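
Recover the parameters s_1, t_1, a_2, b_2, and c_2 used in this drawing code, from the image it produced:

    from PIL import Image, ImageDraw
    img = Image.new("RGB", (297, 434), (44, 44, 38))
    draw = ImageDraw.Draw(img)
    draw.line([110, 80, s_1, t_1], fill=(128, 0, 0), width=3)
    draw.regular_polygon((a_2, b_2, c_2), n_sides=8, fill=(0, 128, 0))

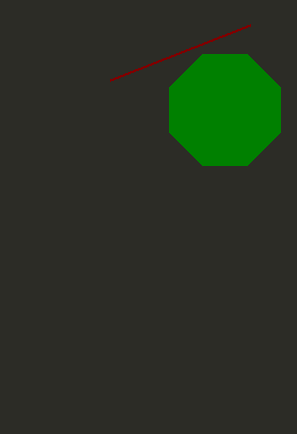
s_1 = 250
t_1 = 25
a_2 = 225
b_2 = 110
c_2 = 60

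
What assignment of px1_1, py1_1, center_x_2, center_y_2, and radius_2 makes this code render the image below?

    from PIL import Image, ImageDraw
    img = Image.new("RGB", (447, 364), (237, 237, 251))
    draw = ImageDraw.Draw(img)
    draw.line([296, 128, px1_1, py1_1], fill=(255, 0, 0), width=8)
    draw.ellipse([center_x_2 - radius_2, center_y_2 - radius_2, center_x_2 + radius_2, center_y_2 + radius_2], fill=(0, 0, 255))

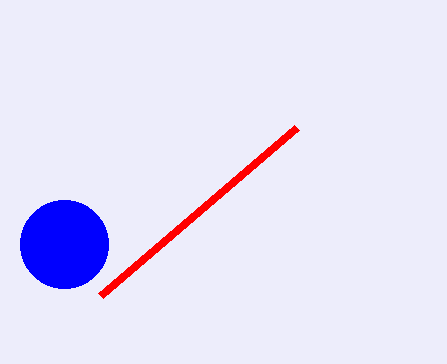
px1_1 = 100; py1_1 = 296; center_x_2 = 64; center_y_2 = 244; radius_2 = 44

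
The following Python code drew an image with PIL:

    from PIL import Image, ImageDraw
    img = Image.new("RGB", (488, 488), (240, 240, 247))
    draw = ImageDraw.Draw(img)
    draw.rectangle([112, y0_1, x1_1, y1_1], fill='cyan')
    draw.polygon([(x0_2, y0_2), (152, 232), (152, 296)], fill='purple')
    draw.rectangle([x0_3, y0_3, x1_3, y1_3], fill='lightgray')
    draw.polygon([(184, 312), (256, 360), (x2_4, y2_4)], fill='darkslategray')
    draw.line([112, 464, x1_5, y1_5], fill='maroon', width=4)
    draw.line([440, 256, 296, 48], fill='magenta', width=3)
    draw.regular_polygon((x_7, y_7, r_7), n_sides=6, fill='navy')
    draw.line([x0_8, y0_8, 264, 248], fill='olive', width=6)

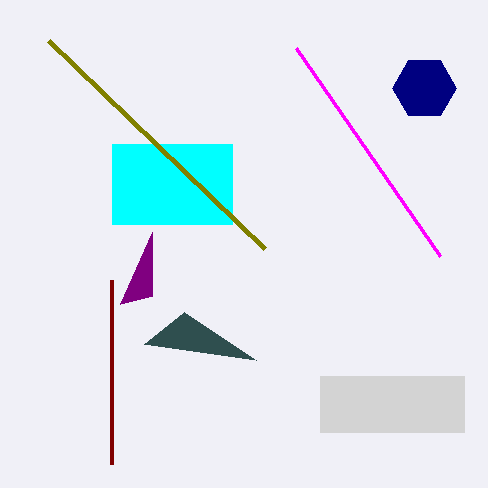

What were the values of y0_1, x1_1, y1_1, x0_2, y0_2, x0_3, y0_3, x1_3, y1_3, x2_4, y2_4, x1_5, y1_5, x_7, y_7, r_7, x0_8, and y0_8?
y0_1 = 144; x1_1 = 232; y1_1 = 224; x0_2 = 120; y0_2 = 304; x0_3 = 320; y0_3 = 376; x1_3 = 464; y1_3 = 432; x2_4 = 144; y2_4 = 344; x1_5 = 112; y1_5 = 280; x_7 = 424; y_7 = 88; r_7 = 32; x0_8 = 48; y0_8 = 40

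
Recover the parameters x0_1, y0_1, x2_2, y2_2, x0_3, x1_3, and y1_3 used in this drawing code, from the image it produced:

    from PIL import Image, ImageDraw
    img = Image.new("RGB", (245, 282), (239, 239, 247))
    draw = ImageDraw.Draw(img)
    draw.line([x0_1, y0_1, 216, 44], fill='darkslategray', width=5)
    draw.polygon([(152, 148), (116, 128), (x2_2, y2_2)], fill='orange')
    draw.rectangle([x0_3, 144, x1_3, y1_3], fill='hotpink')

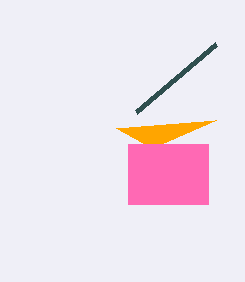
x0_1 = 136, y0_1 = 112, x2_2 = 216, y2_2 = 120, x0_3 = 128, x1_3 = 208, y1_3 = 204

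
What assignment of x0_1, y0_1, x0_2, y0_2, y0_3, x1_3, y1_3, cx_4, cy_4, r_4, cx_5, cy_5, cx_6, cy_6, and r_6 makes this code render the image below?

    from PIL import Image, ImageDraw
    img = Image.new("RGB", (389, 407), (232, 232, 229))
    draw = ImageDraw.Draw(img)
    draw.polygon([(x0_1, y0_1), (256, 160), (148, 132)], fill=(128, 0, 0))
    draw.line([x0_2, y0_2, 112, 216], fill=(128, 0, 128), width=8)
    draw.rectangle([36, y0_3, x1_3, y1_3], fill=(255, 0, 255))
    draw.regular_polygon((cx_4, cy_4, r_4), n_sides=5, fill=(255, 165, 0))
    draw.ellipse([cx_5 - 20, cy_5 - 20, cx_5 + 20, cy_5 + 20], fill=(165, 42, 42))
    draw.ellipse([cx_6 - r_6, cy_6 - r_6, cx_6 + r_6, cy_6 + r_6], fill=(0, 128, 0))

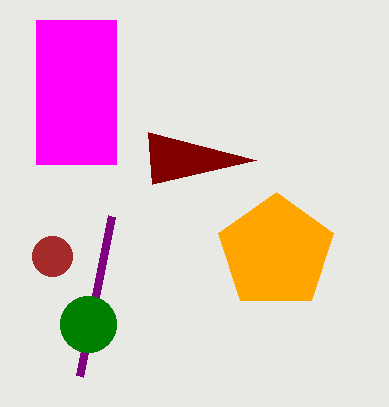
x0_1 = 152; y0_1 = 184; x0_2 = 80; y0_2 = 376; y0_3 = 20; x1_3 = 116; y1_3 = 164; cx_4 = 276; cy_4 = 252; r_4 = 60; cx_5 = 52; cy_5 = 256; cx_6 = 88; cy_6 = 324; r_6 = 28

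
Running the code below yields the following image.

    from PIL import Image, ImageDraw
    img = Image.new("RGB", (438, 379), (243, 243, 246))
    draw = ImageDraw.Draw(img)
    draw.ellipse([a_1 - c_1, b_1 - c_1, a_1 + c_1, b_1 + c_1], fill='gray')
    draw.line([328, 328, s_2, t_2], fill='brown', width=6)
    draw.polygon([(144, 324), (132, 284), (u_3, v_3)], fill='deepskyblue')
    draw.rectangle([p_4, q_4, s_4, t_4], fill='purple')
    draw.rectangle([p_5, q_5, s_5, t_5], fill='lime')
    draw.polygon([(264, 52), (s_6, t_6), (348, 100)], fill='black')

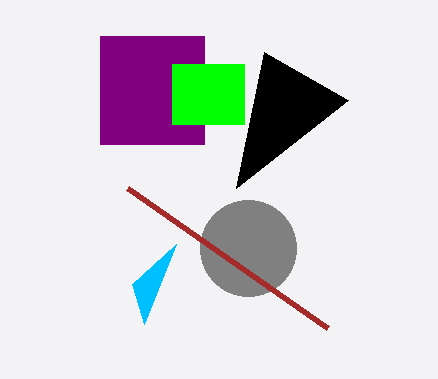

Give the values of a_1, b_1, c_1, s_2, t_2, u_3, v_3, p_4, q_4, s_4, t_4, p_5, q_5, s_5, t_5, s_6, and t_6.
a_1 = 248; b_1 = 248; c_1 = 48; s_2 = 128; t_2 = 188; u_3 = 176; v_3 = 244; p_4 = 100; q_4 = 36; s_4 = 204; t_4 = 144; p_5 = 172; q_5 = 64; s_5 = 244; t_5 = 124; s_6 = 236; t_6 = 188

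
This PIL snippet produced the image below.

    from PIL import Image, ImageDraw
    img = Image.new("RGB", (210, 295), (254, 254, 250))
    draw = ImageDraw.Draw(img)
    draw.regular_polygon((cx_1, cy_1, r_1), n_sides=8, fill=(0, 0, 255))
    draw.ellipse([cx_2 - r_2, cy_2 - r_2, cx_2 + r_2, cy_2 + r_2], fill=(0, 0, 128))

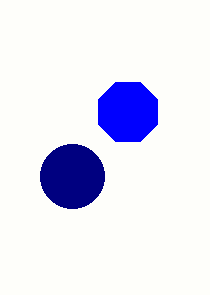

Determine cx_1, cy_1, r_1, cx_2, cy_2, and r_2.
cx_1 = 128, cy_1 = 112, r_1 = 32, cx_2 = 72, cy_2 = 176, r_2 = 32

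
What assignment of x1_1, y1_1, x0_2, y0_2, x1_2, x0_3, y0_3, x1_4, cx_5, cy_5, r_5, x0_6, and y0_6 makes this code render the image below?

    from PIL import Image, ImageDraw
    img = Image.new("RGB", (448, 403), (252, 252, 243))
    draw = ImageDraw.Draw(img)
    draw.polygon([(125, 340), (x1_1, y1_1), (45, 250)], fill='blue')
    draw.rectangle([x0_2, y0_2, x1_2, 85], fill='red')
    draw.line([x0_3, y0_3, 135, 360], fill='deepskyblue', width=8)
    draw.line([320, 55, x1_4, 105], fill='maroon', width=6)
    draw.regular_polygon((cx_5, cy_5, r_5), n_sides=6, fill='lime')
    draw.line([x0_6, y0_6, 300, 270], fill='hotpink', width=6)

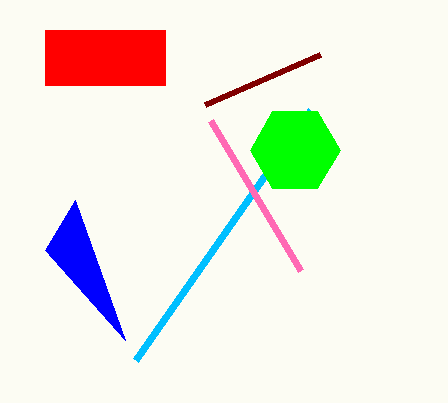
x1_1 = 75
y1_1 = 200
x0_2 = 45
y0_2 = 30
x1_2 = 165
x0_3 = 310
y0_3 = 110
x1_4 = 205
cx_5 = 295
cy_5 = 150
r_5 = 45
x0_6 = 210
y0_6 = 120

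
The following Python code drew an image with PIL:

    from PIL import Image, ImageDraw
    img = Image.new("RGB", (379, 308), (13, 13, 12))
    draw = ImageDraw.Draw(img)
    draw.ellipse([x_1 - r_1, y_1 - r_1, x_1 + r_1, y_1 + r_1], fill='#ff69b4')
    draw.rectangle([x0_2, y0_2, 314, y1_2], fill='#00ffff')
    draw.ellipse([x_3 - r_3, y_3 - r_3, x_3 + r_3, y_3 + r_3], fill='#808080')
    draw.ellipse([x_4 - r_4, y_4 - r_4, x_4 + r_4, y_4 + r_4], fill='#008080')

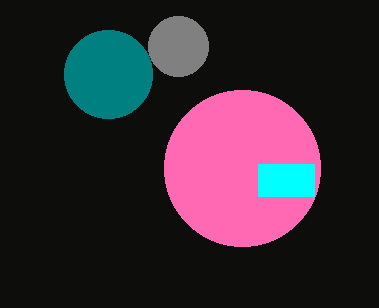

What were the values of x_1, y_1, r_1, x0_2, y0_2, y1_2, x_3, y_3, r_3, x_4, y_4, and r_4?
x_1 = 242; y_1 = 168; r_1 = 78; x0_2 = 258; y0_2 = 164; y1_2 = 196; x_3 = 178; y_3 = 46; r_3 = 30; x_4 = 108; y_4 = 74; r_4 = 44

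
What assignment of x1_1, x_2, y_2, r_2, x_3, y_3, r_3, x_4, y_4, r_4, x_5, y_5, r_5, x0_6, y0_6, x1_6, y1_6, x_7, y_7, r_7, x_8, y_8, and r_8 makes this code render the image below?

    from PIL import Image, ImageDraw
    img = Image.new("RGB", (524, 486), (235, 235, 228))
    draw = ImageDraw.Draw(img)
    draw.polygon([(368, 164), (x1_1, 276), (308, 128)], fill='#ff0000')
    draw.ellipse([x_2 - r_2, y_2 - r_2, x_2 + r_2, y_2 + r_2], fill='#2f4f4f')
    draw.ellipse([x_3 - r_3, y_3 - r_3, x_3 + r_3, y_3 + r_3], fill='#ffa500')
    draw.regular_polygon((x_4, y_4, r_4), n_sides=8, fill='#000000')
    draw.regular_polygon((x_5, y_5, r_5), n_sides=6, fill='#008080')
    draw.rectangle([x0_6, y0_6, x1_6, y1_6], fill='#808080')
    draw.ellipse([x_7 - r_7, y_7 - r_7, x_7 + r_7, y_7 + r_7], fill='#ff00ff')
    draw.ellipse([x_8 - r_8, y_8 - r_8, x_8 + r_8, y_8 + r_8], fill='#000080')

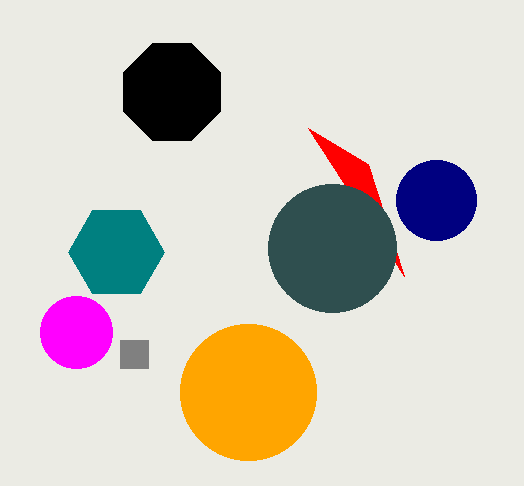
x1_1 = 404, x_2 = 332, y_2 = 248, r_2 = 64, x_3 = 248, y_3 = 392, r_3 = 68, x_4 = 172, y_4 = 92, r_4 = 52, x_5 = 116, y_5 = 252, r_5 = 48, x0_6 = 120, y0_6 = 340, x1_6 = 148, y1_6 = 368, x_7 = 76, y_7 = 332, r_7 = 36, x_8 = 436, y_8 = 200, r_8 = 40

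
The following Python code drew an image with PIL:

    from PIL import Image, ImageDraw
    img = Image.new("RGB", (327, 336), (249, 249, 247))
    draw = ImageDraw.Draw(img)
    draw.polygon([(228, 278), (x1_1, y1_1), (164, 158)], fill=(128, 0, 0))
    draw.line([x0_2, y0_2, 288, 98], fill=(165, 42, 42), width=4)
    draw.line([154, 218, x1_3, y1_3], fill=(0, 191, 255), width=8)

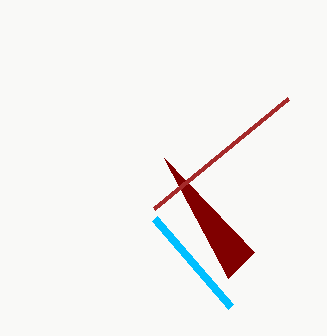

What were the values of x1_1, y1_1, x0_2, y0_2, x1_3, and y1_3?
x1_1 = 254
y1_1 = 252
x0_2 = 154
y0_2 = 208
x1_3 = 230
y1_3 = 306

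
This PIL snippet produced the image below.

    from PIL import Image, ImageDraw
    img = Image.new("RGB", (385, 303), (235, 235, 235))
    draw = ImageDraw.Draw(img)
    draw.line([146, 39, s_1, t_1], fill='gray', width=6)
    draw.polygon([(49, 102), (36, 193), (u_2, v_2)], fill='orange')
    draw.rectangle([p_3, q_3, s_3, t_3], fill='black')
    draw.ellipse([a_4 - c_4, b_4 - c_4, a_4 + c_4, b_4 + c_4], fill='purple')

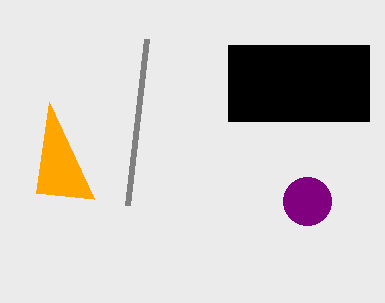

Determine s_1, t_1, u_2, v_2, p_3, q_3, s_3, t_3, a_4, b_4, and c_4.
s_1 = 127
t_1 = 205
u_2 = 94
v_2 = 199
p_3 = 228
q_3 = 45
s_3 = 369
t_3 = 121
a_4 = 307
b_4 = 201
c_4 = 24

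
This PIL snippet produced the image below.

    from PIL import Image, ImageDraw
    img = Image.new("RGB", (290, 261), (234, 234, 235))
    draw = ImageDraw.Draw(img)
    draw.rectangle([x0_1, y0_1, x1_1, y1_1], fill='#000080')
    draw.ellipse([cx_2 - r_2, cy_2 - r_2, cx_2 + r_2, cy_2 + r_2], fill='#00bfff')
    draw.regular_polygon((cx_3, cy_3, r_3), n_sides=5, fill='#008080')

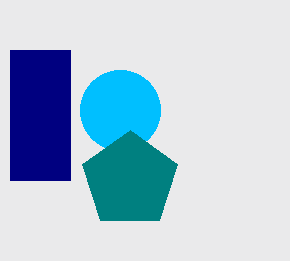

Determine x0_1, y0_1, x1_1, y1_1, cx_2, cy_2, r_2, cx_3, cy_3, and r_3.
x0_1 = 10, y0_1 = 50, x1_1 = 70, y1_1 = 180, cx_2 = 120, cy_2 = 110, r_2 = 40, cx_3 = 130, cy_3 = 180, r_3 = 50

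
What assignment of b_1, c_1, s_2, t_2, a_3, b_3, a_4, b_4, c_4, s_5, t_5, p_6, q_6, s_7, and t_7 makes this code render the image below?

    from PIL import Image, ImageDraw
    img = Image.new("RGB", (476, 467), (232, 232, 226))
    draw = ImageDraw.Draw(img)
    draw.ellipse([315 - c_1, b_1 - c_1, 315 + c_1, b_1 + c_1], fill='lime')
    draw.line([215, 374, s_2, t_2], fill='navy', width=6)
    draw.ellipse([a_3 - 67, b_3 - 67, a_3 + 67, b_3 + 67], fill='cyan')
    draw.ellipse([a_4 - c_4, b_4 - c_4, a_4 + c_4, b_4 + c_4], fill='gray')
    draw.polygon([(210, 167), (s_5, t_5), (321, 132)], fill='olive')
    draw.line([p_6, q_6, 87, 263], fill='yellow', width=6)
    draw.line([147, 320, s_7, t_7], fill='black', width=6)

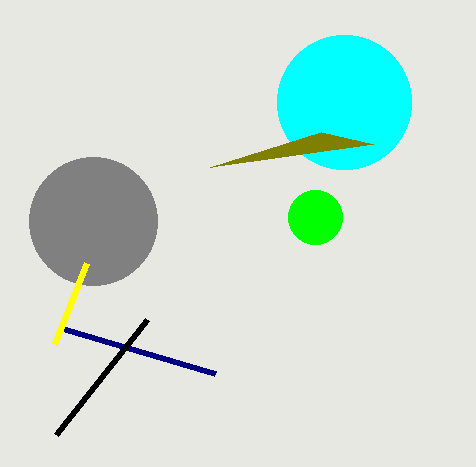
b_1 = 217, c_1 = 27, s_2 = 59, t_2 = 328, a_3 = 344, b_3 = 102, a_4 = 93, b_4 = 221, c_4 = 64, s_5 = 373, t_5 = 144, p_6 = 55, q_6 = 344, s_7 = 56, t_7 = 435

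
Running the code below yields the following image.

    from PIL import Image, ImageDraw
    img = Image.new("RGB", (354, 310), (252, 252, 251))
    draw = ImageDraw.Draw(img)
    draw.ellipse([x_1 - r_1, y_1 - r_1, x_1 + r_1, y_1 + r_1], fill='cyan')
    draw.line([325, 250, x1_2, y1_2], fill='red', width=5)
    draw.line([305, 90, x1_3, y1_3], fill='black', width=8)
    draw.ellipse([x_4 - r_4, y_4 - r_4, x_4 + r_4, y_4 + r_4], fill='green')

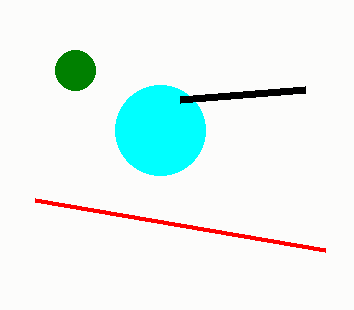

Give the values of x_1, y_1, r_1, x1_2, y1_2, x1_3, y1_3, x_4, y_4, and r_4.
x_1 = 160; y_1 = 130; r_1 = 45; x1_2 = 35; y1_2 = 200; x1_3 = 180; y1_3 = 100; x_4 = 75; y_4 = 70; r_4 = 20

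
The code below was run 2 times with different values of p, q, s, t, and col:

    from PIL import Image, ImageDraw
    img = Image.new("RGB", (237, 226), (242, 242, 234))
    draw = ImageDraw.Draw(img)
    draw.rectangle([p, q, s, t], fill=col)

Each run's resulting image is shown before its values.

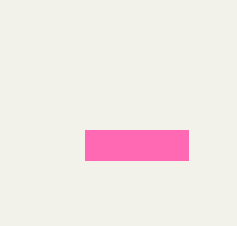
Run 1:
p = 85; q = 130; s = 188; t = 160; col = 'hotpink'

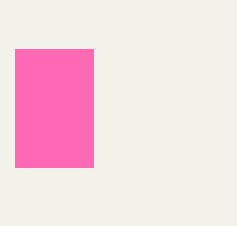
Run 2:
p = 15
q = 49
s = 93
t = 167
col = 'hotpink'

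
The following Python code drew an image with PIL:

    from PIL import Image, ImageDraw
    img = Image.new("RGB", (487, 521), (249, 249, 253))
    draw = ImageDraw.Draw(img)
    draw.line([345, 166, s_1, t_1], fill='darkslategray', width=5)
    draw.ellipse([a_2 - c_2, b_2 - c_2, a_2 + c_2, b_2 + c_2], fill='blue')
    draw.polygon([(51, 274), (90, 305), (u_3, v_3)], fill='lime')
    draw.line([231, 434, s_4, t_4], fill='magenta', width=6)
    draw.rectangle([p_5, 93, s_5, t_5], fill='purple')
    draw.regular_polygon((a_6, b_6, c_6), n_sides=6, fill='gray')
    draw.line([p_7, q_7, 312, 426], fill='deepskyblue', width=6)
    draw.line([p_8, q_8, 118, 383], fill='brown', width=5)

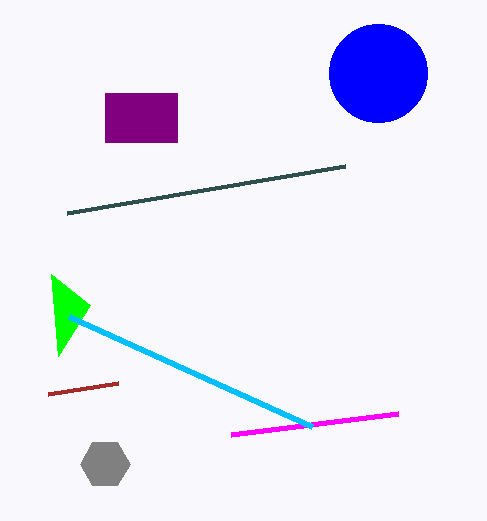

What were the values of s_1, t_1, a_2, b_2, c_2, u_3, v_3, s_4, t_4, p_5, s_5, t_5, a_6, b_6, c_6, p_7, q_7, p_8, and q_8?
s_1 = 67; t_1 = 213; a_2 = 378; b_2 = 73; c_2 = 49; u_3 = 58; v_3 = 356; s_4 = 398; t_4 = 413; p_5 = 105; s_5 = 177; t_5 = 142; a_6 = 105; b_6 = 464; c_6 = 25; p_7 = 69; q_7 = 316; p_8 = 48; q_8 = 394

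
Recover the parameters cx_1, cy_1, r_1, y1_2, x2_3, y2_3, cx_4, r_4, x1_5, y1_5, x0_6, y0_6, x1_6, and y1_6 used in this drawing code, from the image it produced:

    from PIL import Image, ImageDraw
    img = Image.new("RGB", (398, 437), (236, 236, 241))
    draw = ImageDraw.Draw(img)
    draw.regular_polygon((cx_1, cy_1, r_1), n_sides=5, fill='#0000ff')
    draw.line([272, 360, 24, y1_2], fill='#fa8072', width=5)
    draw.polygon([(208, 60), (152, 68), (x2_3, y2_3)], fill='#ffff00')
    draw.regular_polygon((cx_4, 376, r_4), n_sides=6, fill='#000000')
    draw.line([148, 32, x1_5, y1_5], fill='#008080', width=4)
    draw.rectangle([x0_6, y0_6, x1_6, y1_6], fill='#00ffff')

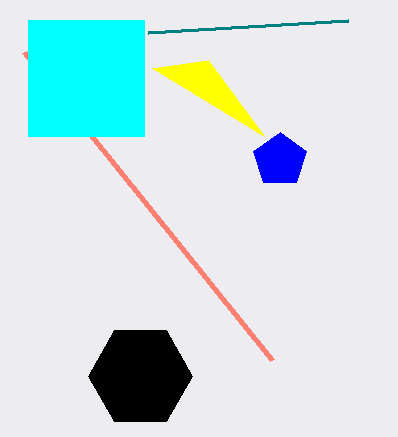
cx_1 = 280; cy_1 = 160; r_1 = 28; y1_2 = 52; x2_3 = 264; y2_3 = 136; cx_4 = 140; r_4 = 52; x1_5 = 348; y1_5 = 20; x0_6 = 28; y0_6 = 20; x1_6 = 144; y1_6 = 136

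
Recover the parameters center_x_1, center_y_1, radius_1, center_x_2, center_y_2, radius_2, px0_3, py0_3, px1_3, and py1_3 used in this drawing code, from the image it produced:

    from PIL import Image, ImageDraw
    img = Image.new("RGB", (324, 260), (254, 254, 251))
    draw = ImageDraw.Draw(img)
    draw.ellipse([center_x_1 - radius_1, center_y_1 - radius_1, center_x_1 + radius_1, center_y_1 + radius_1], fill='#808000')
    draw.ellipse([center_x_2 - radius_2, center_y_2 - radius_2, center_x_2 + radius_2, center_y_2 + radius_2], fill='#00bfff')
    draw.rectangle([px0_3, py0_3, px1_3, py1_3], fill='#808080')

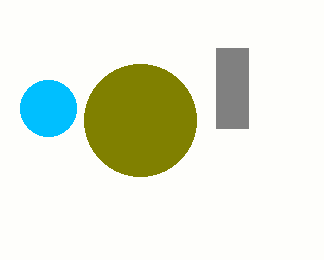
center_x_1 = 140
center_y_1 = 120
radius_1 = 56
center_x_2 = 48
center_y_2 = 108
radius_2 = 28
px0_3 = 216
py0_3 = 48
px1_3 = 248
py1_3 = 128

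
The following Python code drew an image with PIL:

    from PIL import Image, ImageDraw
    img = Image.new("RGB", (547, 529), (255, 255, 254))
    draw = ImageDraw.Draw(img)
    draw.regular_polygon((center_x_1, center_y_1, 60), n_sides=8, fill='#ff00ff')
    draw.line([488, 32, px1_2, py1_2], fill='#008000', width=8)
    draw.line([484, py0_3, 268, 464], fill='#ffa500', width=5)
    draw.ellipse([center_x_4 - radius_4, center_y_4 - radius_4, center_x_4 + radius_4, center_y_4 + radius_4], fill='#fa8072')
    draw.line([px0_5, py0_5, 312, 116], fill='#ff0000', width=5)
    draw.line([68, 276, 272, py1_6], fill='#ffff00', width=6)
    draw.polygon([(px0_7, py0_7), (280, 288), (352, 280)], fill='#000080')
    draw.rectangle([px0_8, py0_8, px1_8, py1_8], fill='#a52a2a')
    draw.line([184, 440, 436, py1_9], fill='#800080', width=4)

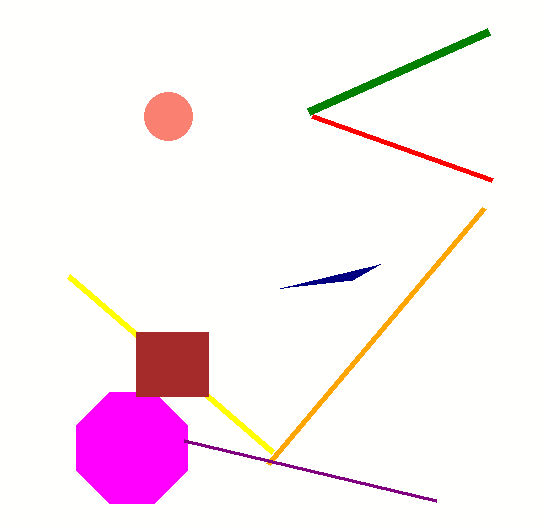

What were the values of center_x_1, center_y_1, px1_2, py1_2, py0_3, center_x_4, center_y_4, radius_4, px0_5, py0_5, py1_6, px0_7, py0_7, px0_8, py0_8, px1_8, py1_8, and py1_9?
center_x_1 = 132; center_y_1 = 448; px1_2 = 308; py1_2 = 112; py0_3 = 208; center_x_4 = 168; center_y_4 = 116; radius_4 = 24; px0_5 = 492; py0_5 = 180; py1_6 = 452; px0_7 = 380; py0_7 = 264; px0_8 = 136; py0_8 = 332; px1_8 = 208; py1_8 = 396; py1_9 = 500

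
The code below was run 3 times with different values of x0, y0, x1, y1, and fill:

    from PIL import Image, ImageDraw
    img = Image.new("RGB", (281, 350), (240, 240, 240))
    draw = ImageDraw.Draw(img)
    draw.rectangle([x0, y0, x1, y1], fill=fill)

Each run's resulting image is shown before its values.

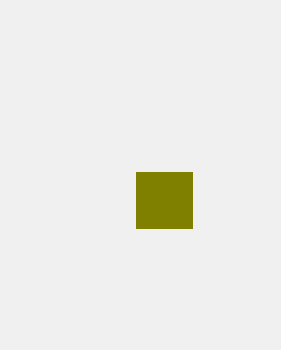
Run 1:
x0 = 136; y0 = 172; x1 = 192; y1 = 228; fill = 'olive'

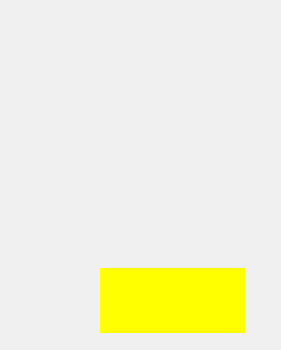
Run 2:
x0 = 100, y0 = 268, x1 = 244, y1 = 332, fill = 'yellow'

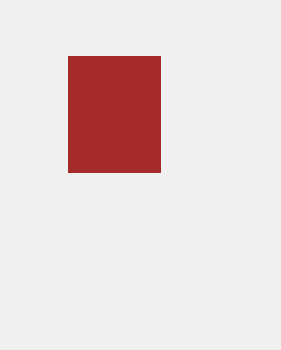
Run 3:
x0 = 68
y0 = 56
x1 = 160
y1 = 172
fill = 'brown'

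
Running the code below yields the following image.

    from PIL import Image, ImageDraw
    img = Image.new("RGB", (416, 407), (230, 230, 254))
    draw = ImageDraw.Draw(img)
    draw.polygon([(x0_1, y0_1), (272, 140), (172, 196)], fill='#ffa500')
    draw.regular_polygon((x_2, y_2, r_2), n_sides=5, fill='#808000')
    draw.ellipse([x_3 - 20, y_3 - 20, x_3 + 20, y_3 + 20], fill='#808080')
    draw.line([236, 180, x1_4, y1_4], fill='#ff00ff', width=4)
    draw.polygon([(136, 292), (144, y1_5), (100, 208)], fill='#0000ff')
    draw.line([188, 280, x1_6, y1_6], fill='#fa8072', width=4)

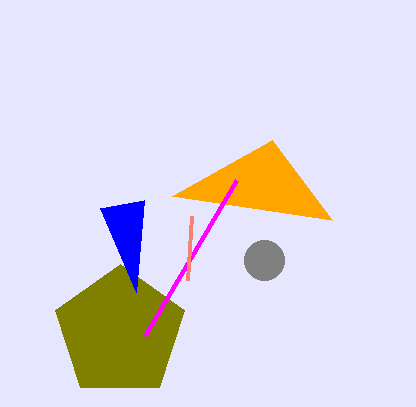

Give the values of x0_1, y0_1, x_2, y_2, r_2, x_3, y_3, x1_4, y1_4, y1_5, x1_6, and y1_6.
x0_1 = 332
y0_1 = 220
x_2 = 120
y_2 = 332
r_2 = 68
x_3 = 264
y_3 = 260
x1_4 = 144
y1_4 = 336
y1_5 = 200
x1_6 = 192
y1_6 = 216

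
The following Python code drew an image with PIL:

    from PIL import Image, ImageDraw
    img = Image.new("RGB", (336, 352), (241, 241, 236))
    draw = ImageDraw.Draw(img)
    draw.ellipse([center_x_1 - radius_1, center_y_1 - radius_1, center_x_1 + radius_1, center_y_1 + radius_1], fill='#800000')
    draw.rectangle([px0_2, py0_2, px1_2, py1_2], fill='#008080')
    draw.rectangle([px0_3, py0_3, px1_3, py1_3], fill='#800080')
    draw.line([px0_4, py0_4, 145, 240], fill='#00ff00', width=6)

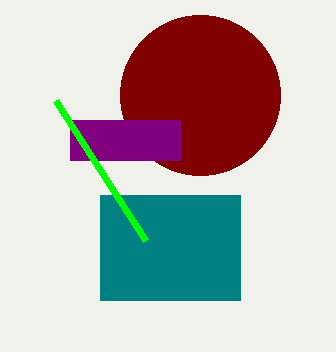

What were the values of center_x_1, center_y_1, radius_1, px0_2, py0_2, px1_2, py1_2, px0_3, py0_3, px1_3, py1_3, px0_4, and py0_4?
center_x_1 = 200
center_y_1 = 95
radius_1 = 80
px0_2 = 100
py0_2 = 195
px1_2 = 240
py1_2 = 300
px0_3 = 70
py0_3 = 120
px1_3 = 180
py1_3 = 160
px0_4 = 55
py0_4 = 100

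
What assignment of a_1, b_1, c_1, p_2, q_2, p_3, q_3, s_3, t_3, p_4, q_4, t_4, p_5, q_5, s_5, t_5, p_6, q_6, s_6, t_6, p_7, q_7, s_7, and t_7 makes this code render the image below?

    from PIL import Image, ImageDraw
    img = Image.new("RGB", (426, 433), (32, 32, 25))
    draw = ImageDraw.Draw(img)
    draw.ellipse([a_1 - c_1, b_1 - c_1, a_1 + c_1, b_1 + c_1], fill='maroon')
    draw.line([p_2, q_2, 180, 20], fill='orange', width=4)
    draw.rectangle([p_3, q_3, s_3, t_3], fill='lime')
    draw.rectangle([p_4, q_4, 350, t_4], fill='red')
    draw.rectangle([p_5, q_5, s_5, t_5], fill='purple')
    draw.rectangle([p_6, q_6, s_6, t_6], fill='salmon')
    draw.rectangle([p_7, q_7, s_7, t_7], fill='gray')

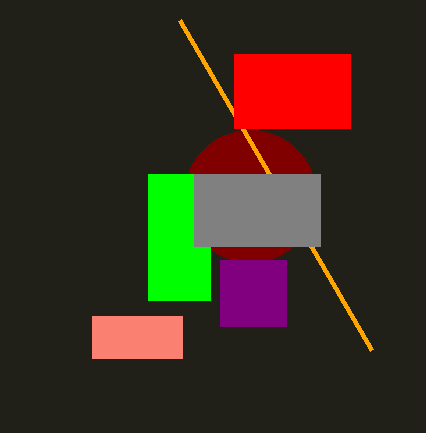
a_1 = 250; b_1 = 196; c_1 = 66; p_2 = 372; q_2 = 350; p_3 = 148; q_3 = 174; s_3 = 210; t_3 = 300; p_4 = 234; q_4 = 54; t_4 = 128; p_5 = 220; q_5 = 260; s_5 = 286; t_5 = 326; p_6 = 92; q_6 = 316; s_6 = 182; t_6 = 358; p_7 = 194; q_7 = 174; s_7 = 320; t_7 = 246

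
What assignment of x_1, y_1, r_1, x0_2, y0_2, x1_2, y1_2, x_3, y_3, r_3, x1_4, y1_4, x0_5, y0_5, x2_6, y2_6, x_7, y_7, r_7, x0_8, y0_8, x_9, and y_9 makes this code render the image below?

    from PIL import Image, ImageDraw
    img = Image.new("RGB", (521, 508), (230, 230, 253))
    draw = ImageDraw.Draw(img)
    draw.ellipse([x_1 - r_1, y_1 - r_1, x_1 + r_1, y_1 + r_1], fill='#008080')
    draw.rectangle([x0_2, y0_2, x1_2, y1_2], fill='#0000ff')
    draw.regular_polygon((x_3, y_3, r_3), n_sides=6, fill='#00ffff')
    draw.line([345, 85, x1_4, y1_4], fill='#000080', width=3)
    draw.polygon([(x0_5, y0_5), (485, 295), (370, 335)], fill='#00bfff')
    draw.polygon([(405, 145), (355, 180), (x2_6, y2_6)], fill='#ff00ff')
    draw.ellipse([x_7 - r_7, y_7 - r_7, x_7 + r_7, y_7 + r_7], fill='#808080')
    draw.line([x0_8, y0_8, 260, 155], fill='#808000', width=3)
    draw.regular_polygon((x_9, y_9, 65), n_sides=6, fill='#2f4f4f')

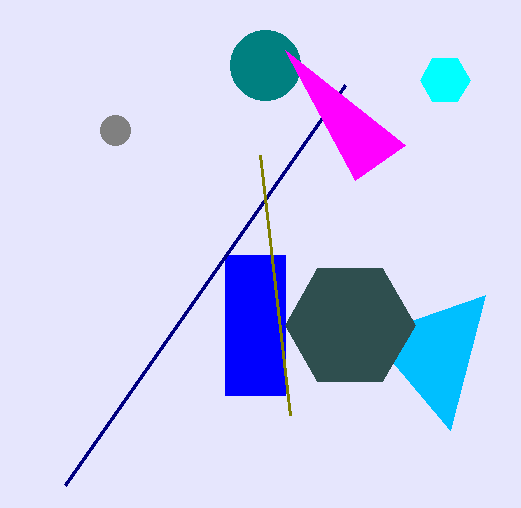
x_1 = 265, y_1 = 65, r_1 = 35, x0_2 = 225, y0_2 = 255, x1_2 = 285, y1_2 = 395, x_3 = 445, y_3 = 80, r_3 = 25, x1_4 = 65, y1_4 = 485, x0_5 = 450, y0_5 = 430, x2_6 = 285, y2_6 = 50, x_7 = 115, y_7 = 130, r_7 = 15, x0_8 = 290, y0_8 = 415, x_9 = 350, y_9 = 325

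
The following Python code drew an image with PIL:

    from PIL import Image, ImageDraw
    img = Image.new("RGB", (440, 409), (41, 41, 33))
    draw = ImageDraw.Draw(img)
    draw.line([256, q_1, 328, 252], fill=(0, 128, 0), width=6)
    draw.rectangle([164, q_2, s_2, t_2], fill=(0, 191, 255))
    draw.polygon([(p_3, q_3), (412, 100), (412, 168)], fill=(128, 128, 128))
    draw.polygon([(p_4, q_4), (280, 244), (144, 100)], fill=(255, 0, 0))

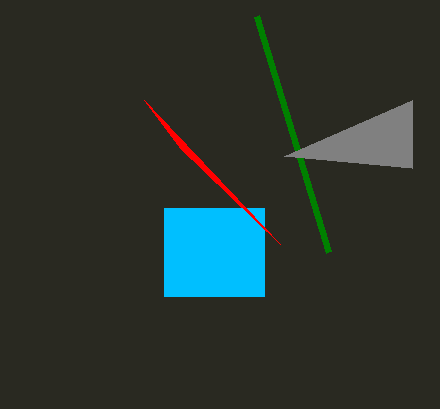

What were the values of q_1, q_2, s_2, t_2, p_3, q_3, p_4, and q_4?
q_1 = 16
q_2 = 208
s_2 = 264
t_2 = 296
p_3 = 284
q_3 = 156
p_4 = 180
q_4 = 148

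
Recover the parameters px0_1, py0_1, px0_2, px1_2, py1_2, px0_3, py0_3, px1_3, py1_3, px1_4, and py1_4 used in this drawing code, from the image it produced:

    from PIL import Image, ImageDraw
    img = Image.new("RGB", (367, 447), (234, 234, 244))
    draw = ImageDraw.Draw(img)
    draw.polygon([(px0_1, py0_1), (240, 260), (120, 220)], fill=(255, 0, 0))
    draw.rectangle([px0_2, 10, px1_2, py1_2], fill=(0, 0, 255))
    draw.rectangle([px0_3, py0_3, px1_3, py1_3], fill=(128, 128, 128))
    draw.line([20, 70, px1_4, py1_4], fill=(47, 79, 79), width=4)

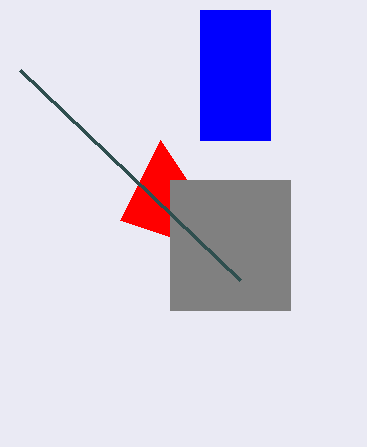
px0_1 = 160; py0_1 = 140; px0_2 = 200; px1_2 = 270; py1_2 = 140; px0_3 = 170; py0_3 = 180; px1_3 = 290; py1_3 = 310; px1_4 = 240; py1_4 = 280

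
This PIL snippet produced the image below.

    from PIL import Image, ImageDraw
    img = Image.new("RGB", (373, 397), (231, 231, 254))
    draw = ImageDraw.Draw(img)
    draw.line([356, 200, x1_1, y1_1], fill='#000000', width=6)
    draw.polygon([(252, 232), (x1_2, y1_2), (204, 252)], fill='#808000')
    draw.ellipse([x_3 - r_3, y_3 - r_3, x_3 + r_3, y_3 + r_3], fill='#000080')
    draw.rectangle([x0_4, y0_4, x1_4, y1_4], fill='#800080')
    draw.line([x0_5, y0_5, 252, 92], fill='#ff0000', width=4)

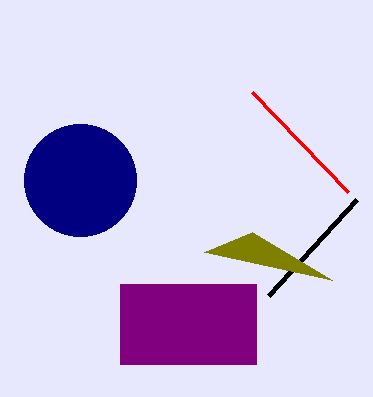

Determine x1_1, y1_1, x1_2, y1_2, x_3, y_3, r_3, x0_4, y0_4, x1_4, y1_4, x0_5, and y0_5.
x1_1 = 268; y1_1 = 296; x1_2 = 332; y1_2 = 280; x_3 = 80; y_3 = 180; r_3 = 56; x0_4 = 120; y0_4 = 284; x1_4 = 256; y1_4 = 364; x0_5 = 348; y0_5 = 192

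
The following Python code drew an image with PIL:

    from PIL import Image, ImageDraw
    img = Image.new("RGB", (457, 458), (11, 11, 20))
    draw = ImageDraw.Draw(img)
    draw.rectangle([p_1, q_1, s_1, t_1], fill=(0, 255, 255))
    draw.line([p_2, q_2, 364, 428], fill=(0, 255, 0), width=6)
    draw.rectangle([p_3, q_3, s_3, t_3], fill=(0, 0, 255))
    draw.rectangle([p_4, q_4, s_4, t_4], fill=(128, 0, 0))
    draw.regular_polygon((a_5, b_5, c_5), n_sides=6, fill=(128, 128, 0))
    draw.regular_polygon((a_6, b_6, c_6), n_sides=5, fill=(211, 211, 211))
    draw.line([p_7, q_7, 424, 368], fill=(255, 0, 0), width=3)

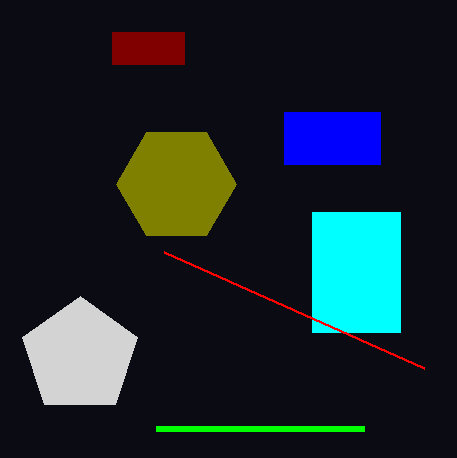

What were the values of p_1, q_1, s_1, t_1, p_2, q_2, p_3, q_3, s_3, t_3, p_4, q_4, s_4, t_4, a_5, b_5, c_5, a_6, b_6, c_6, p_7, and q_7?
p_1 = 312, q_1 = 212, s_1 = 400, t_1 = 332, p_2 = 156, q_2 = 428, p_3 = 284, q_3 = 112, s_3 = 380, t_3 = 164, p_4 = 112, q_4 = 32, s_4 = 184, t_4 = 64, a_5 = 176, b_5 = 184, c_5 = 60, a_6 = 80, b_6 = 356, c_6 = 60, p_7 = 164, q_7 = 252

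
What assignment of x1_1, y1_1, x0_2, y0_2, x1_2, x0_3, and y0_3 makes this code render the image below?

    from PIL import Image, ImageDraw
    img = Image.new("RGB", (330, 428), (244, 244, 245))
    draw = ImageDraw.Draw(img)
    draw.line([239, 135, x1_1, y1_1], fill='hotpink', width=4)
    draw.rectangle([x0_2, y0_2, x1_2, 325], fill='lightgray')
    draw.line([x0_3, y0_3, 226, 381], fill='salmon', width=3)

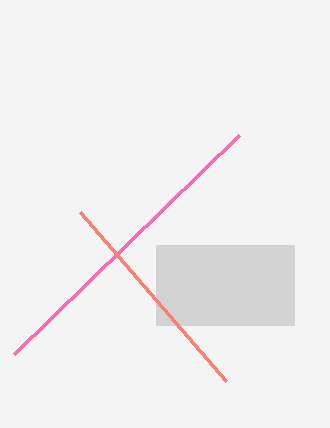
x1_1 = 14; y1_1 = 354; x0_2 = 156; y0_2 = 245; x1_2 = 294; x0_3 = 80; y0_3 = 212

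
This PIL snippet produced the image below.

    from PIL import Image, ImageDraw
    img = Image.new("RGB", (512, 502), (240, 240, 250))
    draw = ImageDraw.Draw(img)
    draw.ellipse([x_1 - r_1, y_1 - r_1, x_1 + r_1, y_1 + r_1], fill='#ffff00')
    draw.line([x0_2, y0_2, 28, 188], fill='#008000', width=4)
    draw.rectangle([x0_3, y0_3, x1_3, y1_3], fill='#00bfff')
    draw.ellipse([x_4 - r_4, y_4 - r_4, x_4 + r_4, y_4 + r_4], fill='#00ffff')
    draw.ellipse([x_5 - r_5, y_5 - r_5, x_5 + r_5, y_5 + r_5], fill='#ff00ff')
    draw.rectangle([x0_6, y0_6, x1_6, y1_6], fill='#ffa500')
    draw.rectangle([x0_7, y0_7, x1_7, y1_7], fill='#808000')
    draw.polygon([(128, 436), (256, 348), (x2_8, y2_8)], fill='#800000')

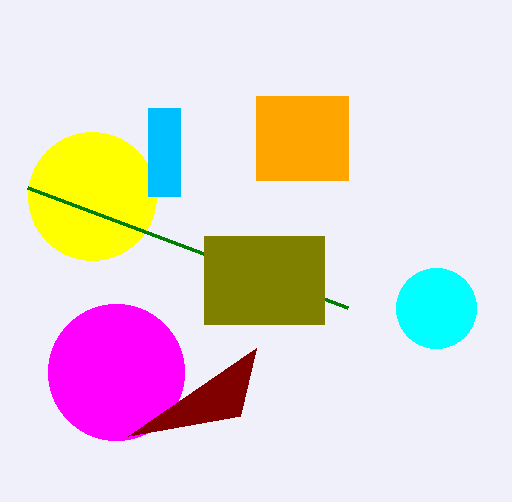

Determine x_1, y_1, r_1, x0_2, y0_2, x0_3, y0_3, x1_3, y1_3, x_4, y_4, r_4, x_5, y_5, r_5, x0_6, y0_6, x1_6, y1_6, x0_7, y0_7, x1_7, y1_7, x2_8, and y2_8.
x_1 = 92; y_1 = 196; r_1 = 64; x0_2 = 348; y0_2 = 308; x0_3 = 148; y0_3 = 108; x1_3 = 180; y1_3 = 196; x_4 = 436; y_4 = 308; r_4 = 40; x_5 = 116; y_5 = 372; r_5 = 68; x0_6 = 256; y0_6 = 96; x1_6 = 348; y1_6 = 180; x0_7 = 204; y0_7 = 236; x1_7 = 324; y1_7 = 324; x2_8 = 240; y2_8 = 416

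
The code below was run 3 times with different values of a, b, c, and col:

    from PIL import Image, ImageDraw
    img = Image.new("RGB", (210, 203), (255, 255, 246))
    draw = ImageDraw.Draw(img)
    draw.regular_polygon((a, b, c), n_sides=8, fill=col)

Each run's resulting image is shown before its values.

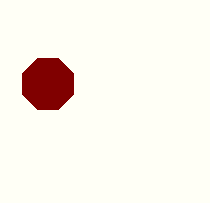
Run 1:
a = 48; b = 84; c = 28; col = 'maroon'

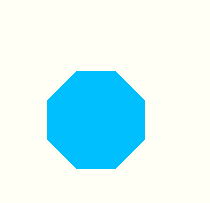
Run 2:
a = 96; b = 120; c = 52; col = 'deepskyblue'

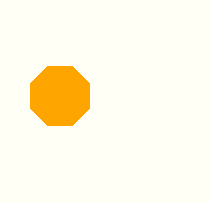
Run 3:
a = 60, b = 96, c = 32, col = 'orange'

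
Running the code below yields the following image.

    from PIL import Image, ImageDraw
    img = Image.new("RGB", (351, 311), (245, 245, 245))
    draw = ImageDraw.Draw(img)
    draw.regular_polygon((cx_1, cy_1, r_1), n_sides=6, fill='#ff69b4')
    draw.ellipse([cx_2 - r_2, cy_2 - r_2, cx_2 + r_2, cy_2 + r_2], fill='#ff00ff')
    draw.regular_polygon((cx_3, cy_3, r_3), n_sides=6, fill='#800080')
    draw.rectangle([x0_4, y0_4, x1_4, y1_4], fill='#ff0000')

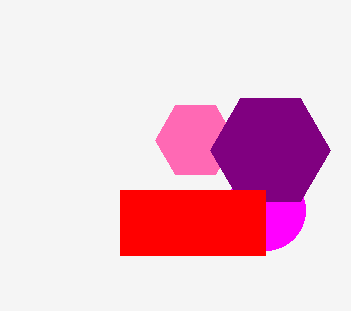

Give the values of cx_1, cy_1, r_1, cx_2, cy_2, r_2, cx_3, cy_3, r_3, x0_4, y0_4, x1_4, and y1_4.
cx_1 = 195, cy_1 = 140, r_1 = 40, cx_2 = 265, cy_2 = 210, r_2 = 40, cx_3 = 270, cy_3 = 150, r_3 = 60, x0_4 = 120, y0_4 = 190, x1_4 = 265, y1_4 = 255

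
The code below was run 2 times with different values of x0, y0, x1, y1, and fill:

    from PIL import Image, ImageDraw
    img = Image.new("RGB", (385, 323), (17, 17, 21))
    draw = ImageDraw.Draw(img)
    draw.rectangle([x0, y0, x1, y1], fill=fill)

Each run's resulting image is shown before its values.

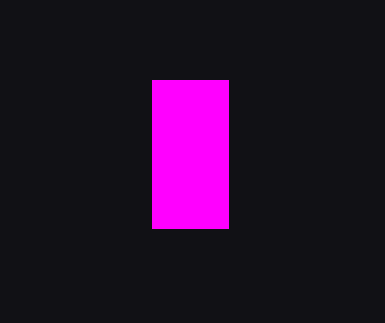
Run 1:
x0 = 152, y0 = 80, x1 = 228, y1 = 228, fill = 'magenta'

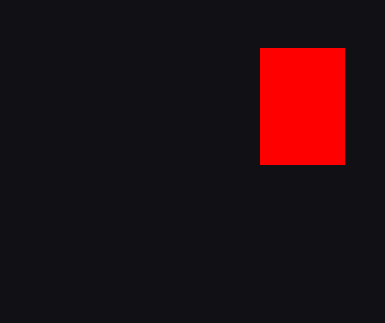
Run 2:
x0 = 260, y0 = 48, x1 = 344, y1 = 164, fill = 'red'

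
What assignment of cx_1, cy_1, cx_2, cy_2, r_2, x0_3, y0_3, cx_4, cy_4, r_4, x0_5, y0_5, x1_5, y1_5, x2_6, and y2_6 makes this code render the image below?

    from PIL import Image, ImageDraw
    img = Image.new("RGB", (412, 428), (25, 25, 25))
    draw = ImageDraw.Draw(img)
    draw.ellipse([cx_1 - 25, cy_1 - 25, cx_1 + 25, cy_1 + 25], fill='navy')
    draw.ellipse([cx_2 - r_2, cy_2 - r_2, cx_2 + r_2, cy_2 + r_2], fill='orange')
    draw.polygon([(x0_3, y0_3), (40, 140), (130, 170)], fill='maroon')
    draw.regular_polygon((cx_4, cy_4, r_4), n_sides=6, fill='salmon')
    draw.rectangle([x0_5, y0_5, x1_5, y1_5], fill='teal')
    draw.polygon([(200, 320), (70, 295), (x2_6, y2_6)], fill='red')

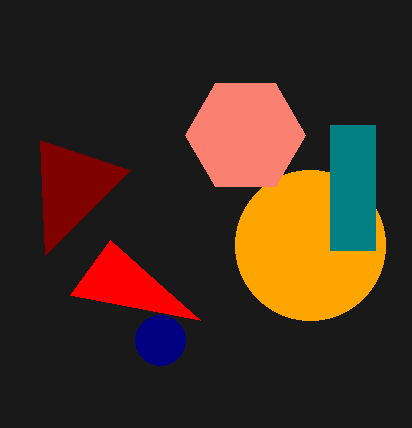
cx_1 = 160
cy_1 = 340
cx_2 = 310
cy_2 = 245
r_2 = 75
x0_3 = 45
y0_3 = 255
cx_4 = 245
cy_4 = 135
r_4 = 60
x0_5 = 330
y0_5 = 125
x1_5 = 375
y1_5 = 250
x2_6 = 110
y2_6 = 240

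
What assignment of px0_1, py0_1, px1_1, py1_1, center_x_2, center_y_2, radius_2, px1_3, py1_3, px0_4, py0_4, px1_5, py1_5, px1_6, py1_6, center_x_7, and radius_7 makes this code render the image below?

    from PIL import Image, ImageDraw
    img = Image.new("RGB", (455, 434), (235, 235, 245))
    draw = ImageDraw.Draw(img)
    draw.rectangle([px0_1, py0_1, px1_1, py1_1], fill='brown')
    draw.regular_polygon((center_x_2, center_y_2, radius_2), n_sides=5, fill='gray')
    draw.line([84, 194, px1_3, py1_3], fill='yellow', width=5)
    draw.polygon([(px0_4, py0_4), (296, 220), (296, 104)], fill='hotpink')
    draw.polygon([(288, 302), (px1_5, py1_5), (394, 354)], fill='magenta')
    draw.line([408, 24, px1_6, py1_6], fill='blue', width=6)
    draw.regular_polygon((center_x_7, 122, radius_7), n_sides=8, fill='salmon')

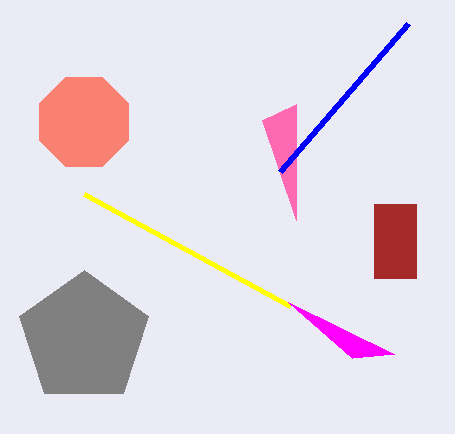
px0_1 = 374; py0_1 = 204; px1_1 = 416; py1_1 = 278; center_x_2 = 84; center_y_2 = 338; radius_2 = 68; px1_3 = 290; py1_3 = 306; px0_4 = 262; py0_4 = 120; px1_5 = 352; py1_5 = 358; px1_6 = 280; py1_6 = 172; center_x_7 = 84; radius_7 = 48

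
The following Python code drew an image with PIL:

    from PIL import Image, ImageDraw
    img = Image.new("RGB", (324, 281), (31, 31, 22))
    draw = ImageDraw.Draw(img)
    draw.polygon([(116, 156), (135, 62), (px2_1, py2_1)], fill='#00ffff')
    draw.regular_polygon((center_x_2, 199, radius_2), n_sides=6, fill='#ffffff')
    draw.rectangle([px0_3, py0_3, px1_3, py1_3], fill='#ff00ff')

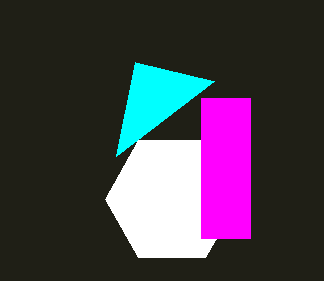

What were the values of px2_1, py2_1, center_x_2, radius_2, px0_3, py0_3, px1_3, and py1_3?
px2_1 = 214
py2_1 = 81
center_x_2 = 172
radius_2 = 67
px0_3 = 201
py0_3 = 98
px1_3 = 250
py1_3 = 238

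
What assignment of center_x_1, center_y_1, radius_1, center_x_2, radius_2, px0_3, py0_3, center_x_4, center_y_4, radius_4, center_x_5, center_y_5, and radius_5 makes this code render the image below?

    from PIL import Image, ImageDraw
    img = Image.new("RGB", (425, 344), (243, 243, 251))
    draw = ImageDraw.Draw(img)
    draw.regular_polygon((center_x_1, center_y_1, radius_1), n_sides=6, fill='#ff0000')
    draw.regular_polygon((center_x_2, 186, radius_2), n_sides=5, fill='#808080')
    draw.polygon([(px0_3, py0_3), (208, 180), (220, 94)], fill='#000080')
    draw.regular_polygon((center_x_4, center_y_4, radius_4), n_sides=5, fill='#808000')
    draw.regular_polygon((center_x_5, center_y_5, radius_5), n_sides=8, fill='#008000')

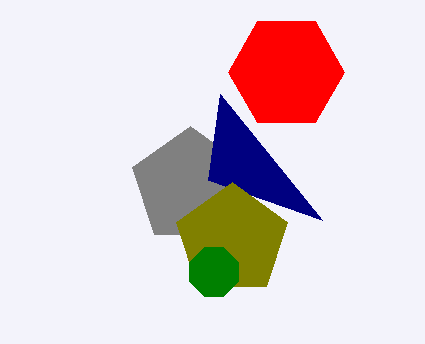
center_x_1 = 286; center_y_1 = 72; radius_1 = 58; center_x_2 = 190; radius_2 = 60; px0_3 = 322; py0_3 = 220; center_x_4 = 232; center_y_4 = 240; radius_4 = 58; center_x_5 = 214; center_y_5 = 272; radius_5 = 26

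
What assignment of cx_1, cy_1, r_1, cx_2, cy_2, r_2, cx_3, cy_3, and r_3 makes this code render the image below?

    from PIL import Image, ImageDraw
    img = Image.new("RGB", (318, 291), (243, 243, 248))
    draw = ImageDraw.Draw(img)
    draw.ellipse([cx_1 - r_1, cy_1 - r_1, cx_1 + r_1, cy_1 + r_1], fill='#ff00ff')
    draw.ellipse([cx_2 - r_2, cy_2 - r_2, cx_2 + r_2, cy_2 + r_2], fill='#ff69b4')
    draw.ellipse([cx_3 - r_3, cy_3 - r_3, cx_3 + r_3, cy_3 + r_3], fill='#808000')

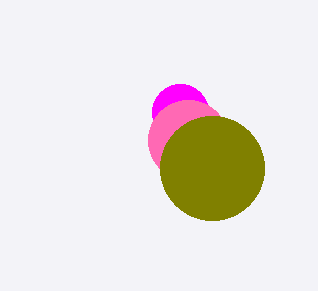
cx_1 = 180, cy_1 = 112, r_1 = 28, cx_2 = 188, cy_2 = 140, r_2 = 40, cx_3 = 212, cy_3 = 168, r_3 = 52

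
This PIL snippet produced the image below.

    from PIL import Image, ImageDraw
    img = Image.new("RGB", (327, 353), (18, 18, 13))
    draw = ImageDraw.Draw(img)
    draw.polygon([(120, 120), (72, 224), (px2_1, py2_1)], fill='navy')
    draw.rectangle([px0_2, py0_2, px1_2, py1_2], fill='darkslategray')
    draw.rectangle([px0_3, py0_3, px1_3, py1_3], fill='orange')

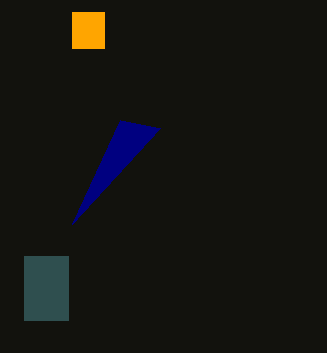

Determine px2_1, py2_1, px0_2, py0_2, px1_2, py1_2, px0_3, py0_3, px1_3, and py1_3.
px2_1 = 160; py2_1 = 128; px0_2 = 24; py0_2 = 256; px1_2 = 68; py1_2 = 320; px0_3 = 72; py0_3 = 12; px1_3 = 104; py1_3 = 48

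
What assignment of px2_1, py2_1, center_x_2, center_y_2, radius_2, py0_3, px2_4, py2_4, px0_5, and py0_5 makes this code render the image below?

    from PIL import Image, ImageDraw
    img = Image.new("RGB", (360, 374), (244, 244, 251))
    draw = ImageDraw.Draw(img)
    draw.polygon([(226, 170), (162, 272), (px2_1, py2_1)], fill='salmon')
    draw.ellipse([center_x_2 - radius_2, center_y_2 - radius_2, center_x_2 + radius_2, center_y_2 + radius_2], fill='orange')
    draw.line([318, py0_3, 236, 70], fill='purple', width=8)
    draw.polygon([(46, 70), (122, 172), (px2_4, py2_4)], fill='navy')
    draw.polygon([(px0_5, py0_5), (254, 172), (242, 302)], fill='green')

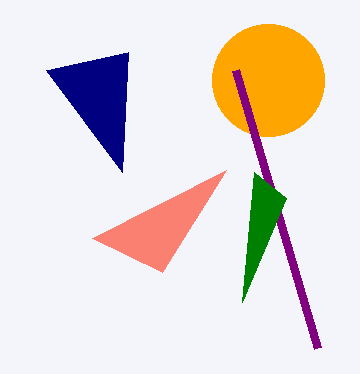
px2_1 = 92; py2_1 = 238; center_x_2 = 268; center_y_2 = 80; radius_2 = 56; py0_3 = 348; px2_4 = 128; py2_4 = 52; px0_5 = 286; py0_5 = 198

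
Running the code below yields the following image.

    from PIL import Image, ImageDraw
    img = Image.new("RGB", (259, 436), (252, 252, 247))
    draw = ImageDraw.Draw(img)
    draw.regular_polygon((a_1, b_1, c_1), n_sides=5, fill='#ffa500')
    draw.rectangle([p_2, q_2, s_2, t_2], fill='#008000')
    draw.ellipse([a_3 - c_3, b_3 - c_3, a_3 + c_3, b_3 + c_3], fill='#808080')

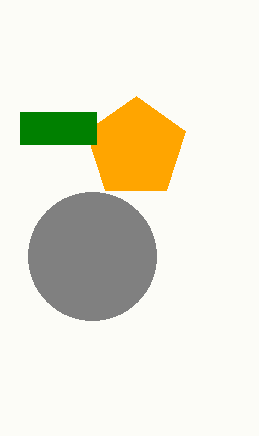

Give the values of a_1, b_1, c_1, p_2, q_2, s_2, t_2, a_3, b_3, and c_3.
a_1 = 136, b_1 = 148, c_1 = 52, p_2 = 20, q_2 = 112, s_2 = 96, t_2 = 144, a_3 = 92, b_3 = 256, c_3 = 64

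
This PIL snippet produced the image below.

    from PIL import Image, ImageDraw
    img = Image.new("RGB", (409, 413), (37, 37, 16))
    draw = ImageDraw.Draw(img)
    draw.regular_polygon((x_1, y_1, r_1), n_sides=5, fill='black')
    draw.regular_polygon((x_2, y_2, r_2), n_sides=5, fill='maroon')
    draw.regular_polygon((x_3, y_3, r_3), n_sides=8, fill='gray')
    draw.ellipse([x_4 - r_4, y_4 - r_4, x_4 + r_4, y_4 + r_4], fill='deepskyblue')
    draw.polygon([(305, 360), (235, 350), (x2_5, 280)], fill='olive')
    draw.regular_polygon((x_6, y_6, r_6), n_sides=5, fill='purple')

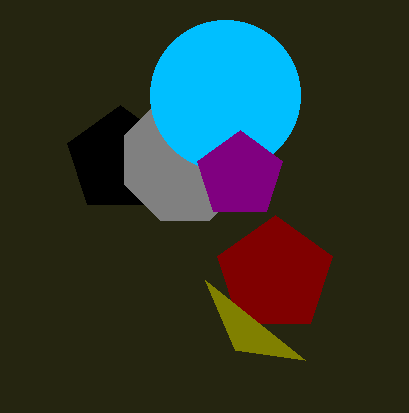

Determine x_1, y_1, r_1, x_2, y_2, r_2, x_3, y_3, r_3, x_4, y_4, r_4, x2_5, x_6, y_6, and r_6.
x_1 = 120
y_1 = 160
r_1 = 55
x_2 = 275
y_2 = 275
r_2 = 60
x_3 = 185
y_3 = 160
r_3 = 65
x_4 = 225
y_4 = 95
r_4 = 75
x2_5 = 205
x_6 = 240
y_6 = 175
r_6 = 45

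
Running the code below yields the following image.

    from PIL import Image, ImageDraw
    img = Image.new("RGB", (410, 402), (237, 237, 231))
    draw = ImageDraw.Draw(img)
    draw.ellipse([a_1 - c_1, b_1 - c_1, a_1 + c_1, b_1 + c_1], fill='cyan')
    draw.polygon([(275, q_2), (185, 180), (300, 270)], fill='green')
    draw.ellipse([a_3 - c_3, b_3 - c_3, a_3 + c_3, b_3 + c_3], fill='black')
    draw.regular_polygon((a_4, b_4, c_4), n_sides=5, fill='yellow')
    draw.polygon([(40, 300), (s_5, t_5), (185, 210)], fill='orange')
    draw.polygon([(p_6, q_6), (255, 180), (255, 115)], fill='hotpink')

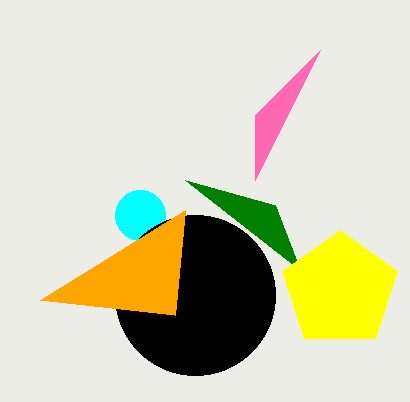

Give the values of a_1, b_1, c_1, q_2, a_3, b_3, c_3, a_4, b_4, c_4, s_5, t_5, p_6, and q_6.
a_1 = 140, b_1 = 215, c_1 = 25, q_2 = 205, a_3 = 195, b_3 = 295, c_3 = 80, a_4 = 340, b_4 = 290, c_4 = 60, s_5 = 175, t_5 = 315, p_6 = 320, q_6 = 50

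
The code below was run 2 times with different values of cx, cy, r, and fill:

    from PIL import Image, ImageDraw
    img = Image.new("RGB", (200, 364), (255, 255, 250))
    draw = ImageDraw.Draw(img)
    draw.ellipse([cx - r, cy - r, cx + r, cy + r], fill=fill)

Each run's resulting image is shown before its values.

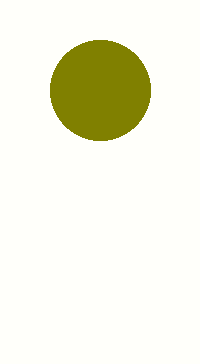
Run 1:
cx = 100, cy = 90, r = 50, fill = 'olive'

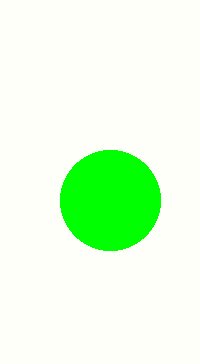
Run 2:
cx = 110
cy = 200
r = 50
fill = 'lime'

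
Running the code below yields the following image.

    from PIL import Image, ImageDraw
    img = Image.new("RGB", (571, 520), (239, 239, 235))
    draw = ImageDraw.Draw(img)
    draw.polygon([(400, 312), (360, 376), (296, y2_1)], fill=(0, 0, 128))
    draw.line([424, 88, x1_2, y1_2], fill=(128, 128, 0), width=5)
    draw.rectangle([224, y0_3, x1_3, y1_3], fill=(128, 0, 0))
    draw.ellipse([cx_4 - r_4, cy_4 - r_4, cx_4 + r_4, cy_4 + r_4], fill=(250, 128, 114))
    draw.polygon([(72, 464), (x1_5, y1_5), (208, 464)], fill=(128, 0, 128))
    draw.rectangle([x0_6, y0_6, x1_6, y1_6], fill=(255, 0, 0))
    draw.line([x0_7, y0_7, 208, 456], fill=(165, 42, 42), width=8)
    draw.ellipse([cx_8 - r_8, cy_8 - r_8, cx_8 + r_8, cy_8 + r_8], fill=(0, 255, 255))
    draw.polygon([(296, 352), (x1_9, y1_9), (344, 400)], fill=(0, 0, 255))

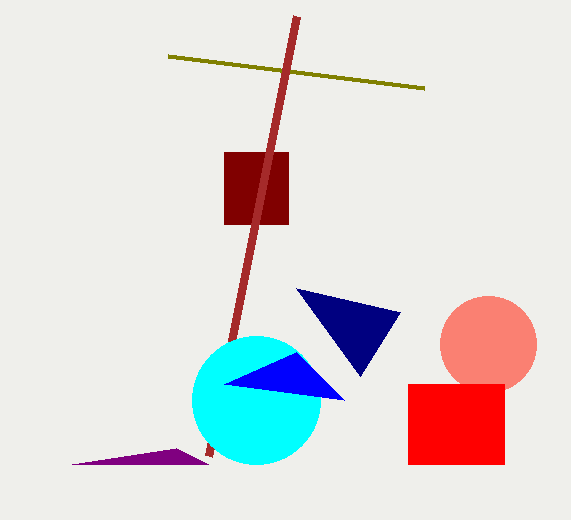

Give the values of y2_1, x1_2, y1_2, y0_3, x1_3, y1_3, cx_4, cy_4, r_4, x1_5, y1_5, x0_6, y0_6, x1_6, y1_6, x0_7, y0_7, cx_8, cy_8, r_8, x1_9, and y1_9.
y2_1 = 288, x1_2 = 168, y1_2 = 56, y0_3 = 152, x1_3 = 288, y1_3 = 224, cx_4 = 488, cy_4 = 344, r_4 = 48, x1_5 = 176, y1_5 = 448, x0_6 = 408, y0_6 = 384, x1_6 = 504, y1_6 = 464, x0_7 = 296, y0_7 = 16, cx_8 = 256, cy_8 = 400, r_8 = 64, x1_9 = 224, y1_9 = 384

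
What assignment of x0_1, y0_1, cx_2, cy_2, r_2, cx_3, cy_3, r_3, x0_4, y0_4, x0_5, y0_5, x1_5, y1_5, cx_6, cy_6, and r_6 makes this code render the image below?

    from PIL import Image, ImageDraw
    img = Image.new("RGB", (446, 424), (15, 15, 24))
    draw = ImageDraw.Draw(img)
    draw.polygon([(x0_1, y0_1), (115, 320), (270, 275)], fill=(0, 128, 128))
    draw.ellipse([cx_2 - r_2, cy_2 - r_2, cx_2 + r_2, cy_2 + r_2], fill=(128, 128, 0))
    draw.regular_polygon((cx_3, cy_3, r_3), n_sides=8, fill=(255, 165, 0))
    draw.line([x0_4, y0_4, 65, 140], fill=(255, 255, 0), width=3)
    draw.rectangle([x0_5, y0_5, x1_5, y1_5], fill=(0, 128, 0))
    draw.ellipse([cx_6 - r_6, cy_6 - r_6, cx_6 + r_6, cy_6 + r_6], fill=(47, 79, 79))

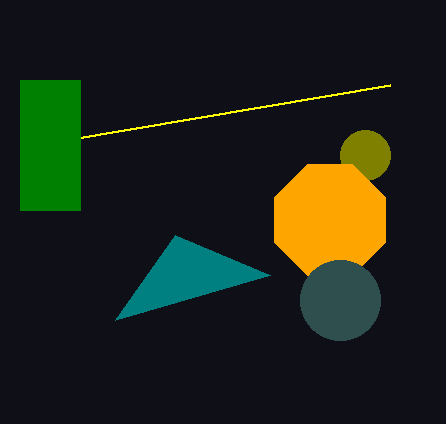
x0_1 = 175
y0_1 = 235
cx_2 = 365
cy_2 = 155
r_2 = 25
cx_3 = 330
cy_3 = 220
r_3 = 60
x0_4 = 390
y0_4 = 85
x0_5 = 20
y0_5 = 80
x1_5 = 80
y1_5 = 210
cx_6 = 340
cy_6 = 300
r_6 = 40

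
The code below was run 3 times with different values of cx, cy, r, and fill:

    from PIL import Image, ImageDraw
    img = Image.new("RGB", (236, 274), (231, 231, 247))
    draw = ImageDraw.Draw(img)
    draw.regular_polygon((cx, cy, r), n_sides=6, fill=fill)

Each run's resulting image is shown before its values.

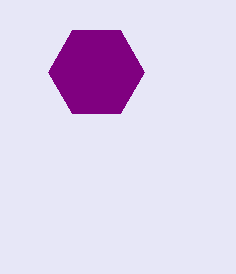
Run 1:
cx = 96
cy = 72
r = 48
fill = 'purple'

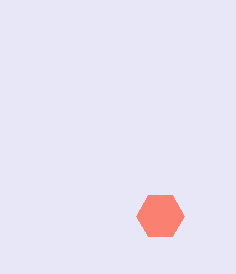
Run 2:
cx = 160, cy = 216, r = 24, fill = 'salmon'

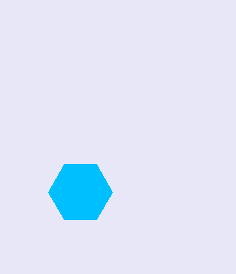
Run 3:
cx = 80
cy = 192
r = 32
fill = 'deepskyblue'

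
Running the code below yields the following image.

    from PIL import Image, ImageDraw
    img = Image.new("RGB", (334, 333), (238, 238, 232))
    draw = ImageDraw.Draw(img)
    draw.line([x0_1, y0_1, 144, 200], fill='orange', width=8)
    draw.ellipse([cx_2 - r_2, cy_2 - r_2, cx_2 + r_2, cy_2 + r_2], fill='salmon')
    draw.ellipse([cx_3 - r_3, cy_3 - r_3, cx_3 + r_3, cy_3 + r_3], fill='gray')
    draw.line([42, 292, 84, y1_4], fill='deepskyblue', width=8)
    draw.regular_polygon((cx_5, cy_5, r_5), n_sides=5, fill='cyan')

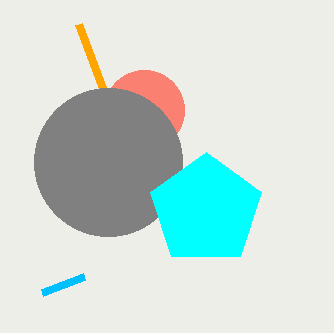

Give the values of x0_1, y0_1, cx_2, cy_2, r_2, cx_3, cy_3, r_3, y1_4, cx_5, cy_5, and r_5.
x0_1 = 78, y0_1 = 24, cx_2 = 144, cy_2 = 110, r_2 = 40, cx_3 = 108, cy_3 = 162, r_3 = 74, y1_4 = 276, cx_5 = 206, cy_5 = 210, r_5 = 58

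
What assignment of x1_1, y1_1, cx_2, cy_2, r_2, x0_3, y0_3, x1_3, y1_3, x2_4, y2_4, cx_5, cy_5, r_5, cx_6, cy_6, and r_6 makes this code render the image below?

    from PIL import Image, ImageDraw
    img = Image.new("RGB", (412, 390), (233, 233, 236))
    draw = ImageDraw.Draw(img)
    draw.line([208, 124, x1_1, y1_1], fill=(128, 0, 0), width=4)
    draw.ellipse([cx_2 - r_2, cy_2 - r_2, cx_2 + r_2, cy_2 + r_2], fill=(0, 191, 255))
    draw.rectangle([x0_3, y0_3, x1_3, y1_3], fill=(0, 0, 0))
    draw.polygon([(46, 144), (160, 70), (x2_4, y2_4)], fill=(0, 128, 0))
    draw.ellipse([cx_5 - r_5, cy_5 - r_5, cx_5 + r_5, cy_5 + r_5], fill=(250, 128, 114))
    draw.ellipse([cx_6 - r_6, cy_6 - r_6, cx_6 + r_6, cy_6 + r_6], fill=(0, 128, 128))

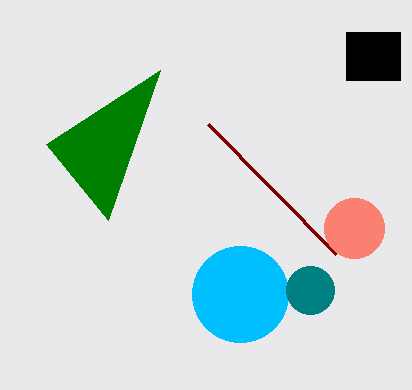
x1_1 = 336, y1_1 = 254, cx_2 = 240, cy_2 = 294, r_2 = 48, x0_3 = 346, y0_3 = 32, x1_3 = 400, y1_3 = 80, x2_4 = 108, y2_4 = 220, cx_5 = 354, cy_5 = 228, r_5 = 30, cx_6 = 310, cy_6 = 290, r_6 = 24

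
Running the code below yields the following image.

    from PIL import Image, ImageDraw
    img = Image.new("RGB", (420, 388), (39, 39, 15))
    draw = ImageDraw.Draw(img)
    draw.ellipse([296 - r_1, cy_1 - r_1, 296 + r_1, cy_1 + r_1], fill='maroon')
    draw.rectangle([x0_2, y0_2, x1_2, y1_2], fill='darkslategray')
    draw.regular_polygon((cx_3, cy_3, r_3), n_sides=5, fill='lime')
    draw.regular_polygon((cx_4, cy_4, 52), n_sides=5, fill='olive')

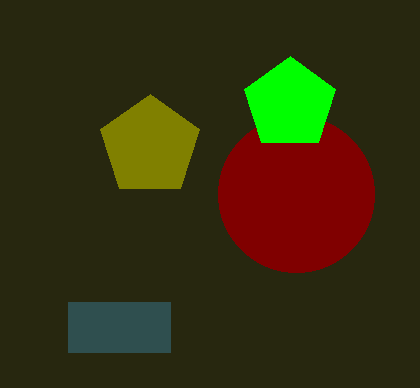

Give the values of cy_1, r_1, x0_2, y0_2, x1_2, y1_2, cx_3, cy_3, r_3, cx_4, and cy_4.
cy_1 = 194
r_1 = 78
x0_2 = 68
y0_2 = 302
x1_2 = 170
y1_2 = 352
cx_3 = 290
cy_3 = 104
r_3 = 48
cx_4 = 150
cy_4 = 146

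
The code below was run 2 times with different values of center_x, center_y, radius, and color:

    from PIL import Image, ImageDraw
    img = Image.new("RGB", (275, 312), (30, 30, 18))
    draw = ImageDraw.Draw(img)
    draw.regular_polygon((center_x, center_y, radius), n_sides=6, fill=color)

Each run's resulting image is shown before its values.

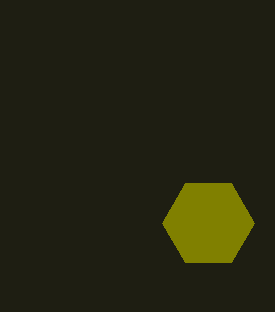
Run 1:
center_x = 208; center_y = 223; radius = 46; color = 'olive'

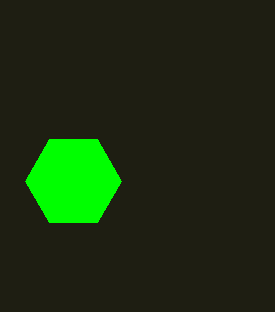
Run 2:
center_x = 73, center_y = 181, radius = 48, color = 'lime'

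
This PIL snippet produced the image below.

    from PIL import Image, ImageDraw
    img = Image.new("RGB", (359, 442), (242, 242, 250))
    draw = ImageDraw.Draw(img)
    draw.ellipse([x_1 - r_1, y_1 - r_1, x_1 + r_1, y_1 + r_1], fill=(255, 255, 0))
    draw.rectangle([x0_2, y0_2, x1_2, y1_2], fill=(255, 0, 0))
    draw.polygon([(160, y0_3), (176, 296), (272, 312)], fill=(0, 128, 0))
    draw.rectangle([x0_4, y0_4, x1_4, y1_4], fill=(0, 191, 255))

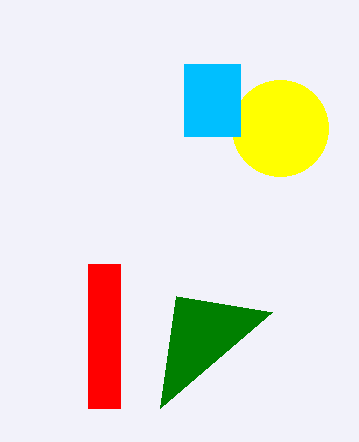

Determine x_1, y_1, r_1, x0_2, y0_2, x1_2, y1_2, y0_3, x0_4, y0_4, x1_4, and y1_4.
x_1 = 280, y_1 = 128, r_1 = 48, x0_2 = 88, y0_2 = 264, x1_2 = 120, y1_2 = 408, y0_3 = 408, x0_4 = 184, y0_4 = 64, x1_4 = 240, y1_4 = 136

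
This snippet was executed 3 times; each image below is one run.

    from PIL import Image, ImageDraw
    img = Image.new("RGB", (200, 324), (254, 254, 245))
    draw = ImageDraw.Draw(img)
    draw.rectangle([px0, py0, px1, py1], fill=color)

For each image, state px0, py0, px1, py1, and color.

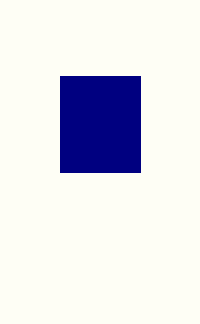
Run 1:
px0 = 60
py0 = 76
px1 = 140
py1 = 172
color = 'navy'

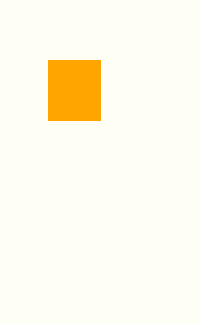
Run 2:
px0 = 48; py0 = 60; px1 = 100; py1 = 120; color = 'orange'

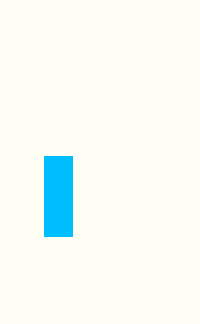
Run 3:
px0 = 44
py0 = 156
px1 = 72
py1 = 236
color = 'deepskyblue'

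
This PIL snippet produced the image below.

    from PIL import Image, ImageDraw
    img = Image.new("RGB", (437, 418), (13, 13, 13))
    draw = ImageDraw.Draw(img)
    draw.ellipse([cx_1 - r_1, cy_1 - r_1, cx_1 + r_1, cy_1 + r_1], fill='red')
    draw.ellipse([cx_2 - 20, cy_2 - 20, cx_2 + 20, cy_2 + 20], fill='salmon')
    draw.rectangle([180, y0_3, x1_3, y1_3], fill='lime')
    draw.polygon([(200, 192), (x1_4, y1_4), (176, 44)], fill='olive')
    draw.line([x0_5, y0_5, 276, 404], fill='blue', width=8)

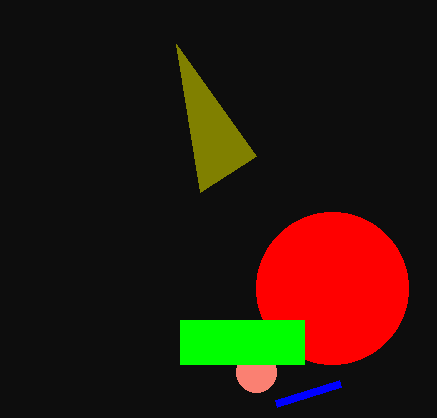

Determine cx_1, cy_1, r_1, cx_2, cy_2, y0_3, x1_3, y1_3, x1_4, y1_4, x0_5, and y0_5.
cx_1 = 332
cy_1 = 288
r_1 = 76
cx_2 = 256
cy_2 = 372
y0_3 = 320
x1_3 = 304
y1_3 = 364
x1_4 = 256
y1_4 = 156
x0_5 = 340
y0_5 = 384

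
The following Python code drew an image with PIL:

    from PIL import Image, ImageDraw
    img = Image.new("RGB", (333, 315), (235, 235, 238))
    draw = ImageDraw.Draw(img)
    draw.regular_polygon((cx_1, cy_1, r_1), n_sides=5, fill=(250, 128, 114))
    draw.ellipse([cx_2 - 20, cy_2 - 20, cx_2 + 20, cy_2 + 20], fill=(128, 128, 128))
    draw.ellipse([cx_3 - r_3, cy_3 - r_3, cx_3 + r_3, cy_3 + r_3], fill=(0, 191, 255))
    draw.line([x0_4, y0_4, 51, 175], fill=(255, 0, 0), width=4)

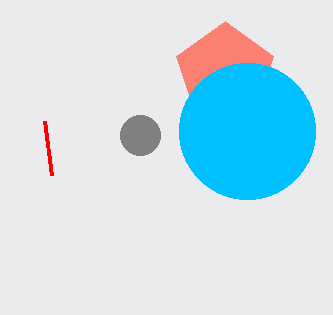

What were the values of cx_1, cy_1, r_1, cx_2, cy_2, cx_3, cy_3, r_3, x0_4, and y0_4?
cx_1 = 225
cy_1 = 72
r_1 = 51
cx_2 = 140
cy_2 = 135
cx_3 = 247
cy_3 = 131
r_3 = 68
x0_4 = 44
y0_4 = 121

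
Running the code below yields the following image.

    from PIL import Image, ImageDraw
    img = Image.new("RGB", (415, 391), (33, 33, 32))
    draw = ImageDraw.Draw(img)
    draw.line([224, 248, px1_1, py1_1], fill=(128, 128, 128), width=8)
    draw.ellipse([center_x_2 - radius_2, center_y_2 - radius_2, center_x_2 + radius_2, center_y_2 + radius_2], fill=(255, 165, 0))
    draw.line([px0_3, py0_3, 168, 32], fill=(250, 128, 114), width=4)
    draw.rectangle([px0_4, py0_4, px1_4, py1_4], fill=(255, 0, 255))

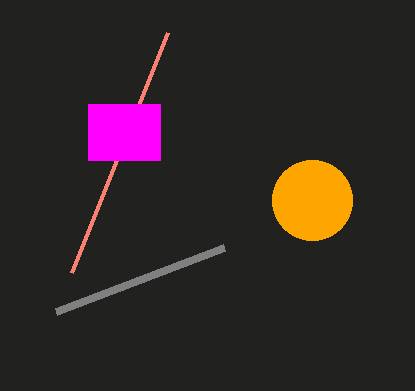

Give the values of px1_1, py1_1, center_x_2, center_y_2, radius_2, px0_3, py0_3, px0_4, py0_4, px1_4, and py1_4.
px1_1 = 56; py1_1 = 312; center_x_2 = 312; center_y_2 = 200; radius_2 = 40; px0_3 = 72; py0_3 = 272; px0_4 = 88; py0_4 = 104; px1_4 = 160; py1_4 = 160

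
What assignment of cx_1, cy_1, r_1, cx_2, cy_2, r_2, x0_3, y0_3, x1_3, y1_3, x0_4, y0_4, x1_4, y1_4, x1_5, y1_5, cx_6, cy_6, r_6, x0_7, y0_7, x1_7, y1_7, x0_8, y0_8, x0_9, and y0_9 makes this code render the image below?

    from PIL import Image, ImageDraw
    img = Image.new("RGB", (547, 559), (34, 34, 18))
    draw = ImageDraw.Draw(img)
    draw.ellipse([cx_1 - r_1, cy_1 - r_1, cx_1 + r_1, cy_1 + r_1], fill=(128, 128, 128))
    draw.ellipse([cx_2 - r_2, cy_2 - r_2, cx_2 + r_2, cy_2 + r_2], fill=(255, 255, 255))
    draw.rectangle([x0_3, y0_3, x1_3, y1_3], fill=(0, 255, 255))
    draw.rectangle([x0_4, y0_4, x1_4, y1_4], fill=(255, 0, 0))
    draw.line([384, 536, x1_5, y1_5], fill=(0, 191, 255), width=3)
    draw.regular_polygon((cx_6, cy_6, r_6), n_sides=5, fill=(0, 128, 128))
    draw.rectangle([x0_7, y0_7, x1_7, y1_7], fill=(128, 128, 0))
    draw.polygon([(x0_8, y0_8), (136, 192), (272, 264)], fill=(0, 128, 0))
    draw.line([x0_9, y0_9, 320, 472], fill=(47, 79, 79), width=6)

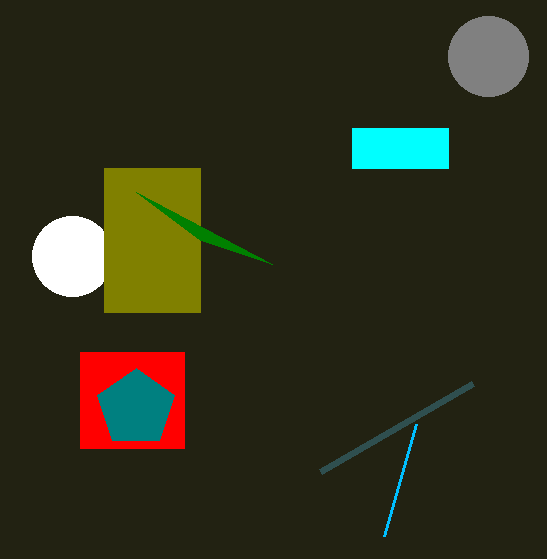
cx_1 = 488; cy_1 = 56; r_1 = 40; cx_2 = 72; cy_2 = 256; r_2 = 40; x0_3 = 352; y0_3 = 128; x1_3 = 448; y1_3 = 168; x0_4 = 80; y0_4 = 352; x1_4 = 184; y1_4 = 448; x1_5 = 416; y1_5 = 424; cx_6 = 136; cy_6 = 408; r_6 = 40; x0_7 = 104; y0_7 = 168; x1_7 = 200; y1_7 = 312; x0_8 = 200; y0_8 = 240; x0_9 = 472; y0_9 = 384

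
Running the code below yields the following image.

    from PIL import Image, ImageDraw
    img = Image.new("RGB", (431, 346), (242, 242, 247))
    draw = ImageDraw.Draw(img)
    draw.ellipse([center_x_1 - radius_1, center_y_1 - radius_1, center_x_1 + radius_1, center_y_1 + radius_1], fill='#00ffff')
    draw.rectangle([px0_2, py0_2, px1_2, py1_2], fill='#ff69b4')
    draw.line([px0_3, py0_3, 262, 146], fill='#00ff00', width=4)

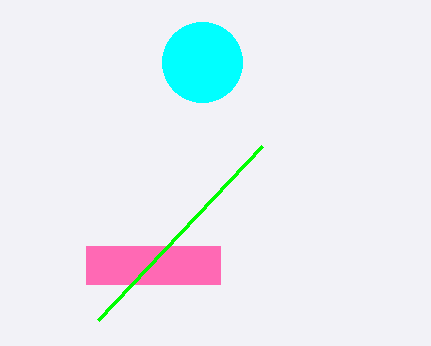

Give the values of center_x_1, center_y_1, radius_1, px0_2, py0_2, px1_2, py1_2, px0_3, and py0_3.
center_x_1 = 202; center_y_1 = 62; radius_1 = 40; px0_2 = 86; py0_2 = 246; px1_2 = 220; py1_2 = 284; px0_3 = 98; py0_3 = 320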